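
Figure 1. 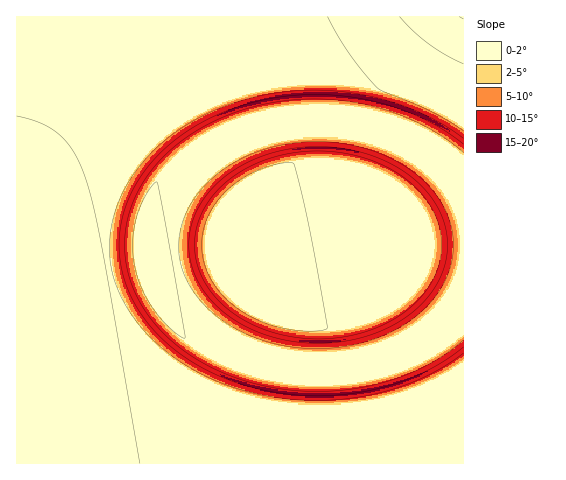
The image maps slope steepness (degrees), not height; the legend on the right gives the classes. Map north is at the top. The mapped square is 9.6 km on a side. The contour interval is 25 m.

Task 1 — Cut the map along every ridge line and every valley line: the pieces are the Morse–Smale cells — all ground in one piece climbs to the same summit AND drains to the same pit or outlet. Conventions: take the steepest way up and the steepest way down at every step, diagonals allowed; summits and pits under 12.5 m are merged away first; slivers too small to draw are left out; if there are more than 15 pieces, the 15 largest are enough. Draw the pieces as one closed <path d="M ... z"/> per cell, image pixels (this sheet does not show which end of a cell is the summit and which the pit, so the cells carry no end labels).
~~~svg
<path d="M463 16l-446 0-1 270 116-22 7 0 1 5 7 0 62-13 9 22 16 19 19 14 26 11 16 3 18 0 69-11 14 25 67-10z"/><path d="M209 256l-62 13-7 0-1-5-7 0-116 23 1 177 447-1-1-134-67 10-14-25-69 11-18 0-16-3-26-11-19-14-16-19z"/>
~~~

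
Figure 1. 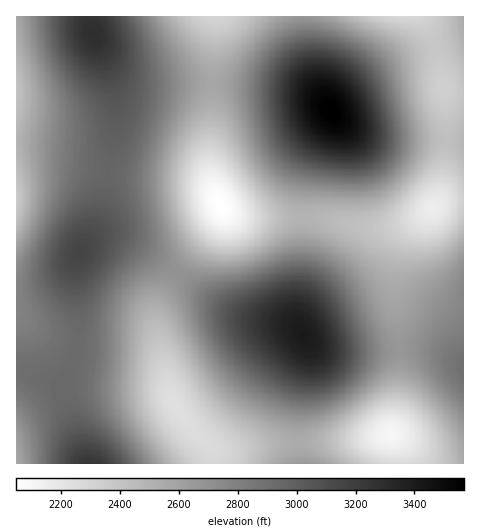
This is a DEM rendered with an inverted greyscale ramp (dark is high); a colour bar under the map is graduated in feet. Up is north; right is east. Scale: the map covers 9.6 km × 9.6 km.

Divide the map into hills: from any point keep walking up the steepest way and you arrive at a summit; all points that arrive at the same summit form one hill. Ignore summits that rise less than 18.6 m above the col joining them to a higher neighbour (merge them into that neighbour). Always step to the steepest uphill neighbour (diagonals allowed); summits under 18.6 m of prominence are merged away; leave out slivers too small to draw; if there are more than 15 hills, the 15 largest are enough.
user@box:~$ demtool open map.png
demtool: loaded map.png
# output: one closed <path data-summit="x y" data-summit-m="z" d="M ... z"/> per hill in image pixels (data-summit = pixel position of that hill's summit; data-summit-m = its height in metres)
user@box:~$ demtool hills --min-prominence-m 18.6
<path data-summit="304 335" data-summit-m="1039" d="M222 207l-1 7-10 17-43 55-8 15-4 13 1 22 12 54 13 27 26 28 14 6 63-8 68-2 38-7 5-21 4-41 0-35-5-37 0-34 4-17 5-13 20-20-29 10-32 1-44-9-77-1-13-4z"/><path data-summit="330 111" data-summit-m="1088" d="M421 16l-205 0-6 152 4 25 9 16 19 8 62 0 30 3 29 7 25 0 29-8 25-17 21-3 1-107-18-1-3-3-7-42-8-21z"/><path data-summit="94 34" data-summit-m="1003" d="M215 16l-198 0-1 155 27-7 30 1 46 10 70 4 19 7 6 7-4-25 0-25 6-101z"/><path data-summit="80 252" data-summit-m="961" d="M61 164l-27 1-18 7 0 144 31 21 16 6 22 3 56 2 13 5 7 7 1 5 1-5-7-31 1-21 15-29 46-58 3-7 0-7-4-10-9-11-13-6-76-5z"/><path data-summit="90 463" data-summit-m="990" d="M17 317l0 147 199-1-3-12-23-24-13-17-8-20-7-28-8-9-22-6-47-1-22-3-16-6z"/><path data-summit="463 369" data-summit-m="884" d="M463 199l-16 1-9 4-31 28-9 21-3 13 0 34 5 37 0 35-4 41-6 21 10 13 3 17 61-1z"/><path data-summit="304 463" data-summit-m="809" d="M390 434l-37 7-82 3-43 7-17-3 5 16 186 0-2-17-6-10z"/><path data-summit="463 17" data-summit-m="777" d="M463 16l-41 1 6 8 8 21 7 42 3 3 18 0z"/>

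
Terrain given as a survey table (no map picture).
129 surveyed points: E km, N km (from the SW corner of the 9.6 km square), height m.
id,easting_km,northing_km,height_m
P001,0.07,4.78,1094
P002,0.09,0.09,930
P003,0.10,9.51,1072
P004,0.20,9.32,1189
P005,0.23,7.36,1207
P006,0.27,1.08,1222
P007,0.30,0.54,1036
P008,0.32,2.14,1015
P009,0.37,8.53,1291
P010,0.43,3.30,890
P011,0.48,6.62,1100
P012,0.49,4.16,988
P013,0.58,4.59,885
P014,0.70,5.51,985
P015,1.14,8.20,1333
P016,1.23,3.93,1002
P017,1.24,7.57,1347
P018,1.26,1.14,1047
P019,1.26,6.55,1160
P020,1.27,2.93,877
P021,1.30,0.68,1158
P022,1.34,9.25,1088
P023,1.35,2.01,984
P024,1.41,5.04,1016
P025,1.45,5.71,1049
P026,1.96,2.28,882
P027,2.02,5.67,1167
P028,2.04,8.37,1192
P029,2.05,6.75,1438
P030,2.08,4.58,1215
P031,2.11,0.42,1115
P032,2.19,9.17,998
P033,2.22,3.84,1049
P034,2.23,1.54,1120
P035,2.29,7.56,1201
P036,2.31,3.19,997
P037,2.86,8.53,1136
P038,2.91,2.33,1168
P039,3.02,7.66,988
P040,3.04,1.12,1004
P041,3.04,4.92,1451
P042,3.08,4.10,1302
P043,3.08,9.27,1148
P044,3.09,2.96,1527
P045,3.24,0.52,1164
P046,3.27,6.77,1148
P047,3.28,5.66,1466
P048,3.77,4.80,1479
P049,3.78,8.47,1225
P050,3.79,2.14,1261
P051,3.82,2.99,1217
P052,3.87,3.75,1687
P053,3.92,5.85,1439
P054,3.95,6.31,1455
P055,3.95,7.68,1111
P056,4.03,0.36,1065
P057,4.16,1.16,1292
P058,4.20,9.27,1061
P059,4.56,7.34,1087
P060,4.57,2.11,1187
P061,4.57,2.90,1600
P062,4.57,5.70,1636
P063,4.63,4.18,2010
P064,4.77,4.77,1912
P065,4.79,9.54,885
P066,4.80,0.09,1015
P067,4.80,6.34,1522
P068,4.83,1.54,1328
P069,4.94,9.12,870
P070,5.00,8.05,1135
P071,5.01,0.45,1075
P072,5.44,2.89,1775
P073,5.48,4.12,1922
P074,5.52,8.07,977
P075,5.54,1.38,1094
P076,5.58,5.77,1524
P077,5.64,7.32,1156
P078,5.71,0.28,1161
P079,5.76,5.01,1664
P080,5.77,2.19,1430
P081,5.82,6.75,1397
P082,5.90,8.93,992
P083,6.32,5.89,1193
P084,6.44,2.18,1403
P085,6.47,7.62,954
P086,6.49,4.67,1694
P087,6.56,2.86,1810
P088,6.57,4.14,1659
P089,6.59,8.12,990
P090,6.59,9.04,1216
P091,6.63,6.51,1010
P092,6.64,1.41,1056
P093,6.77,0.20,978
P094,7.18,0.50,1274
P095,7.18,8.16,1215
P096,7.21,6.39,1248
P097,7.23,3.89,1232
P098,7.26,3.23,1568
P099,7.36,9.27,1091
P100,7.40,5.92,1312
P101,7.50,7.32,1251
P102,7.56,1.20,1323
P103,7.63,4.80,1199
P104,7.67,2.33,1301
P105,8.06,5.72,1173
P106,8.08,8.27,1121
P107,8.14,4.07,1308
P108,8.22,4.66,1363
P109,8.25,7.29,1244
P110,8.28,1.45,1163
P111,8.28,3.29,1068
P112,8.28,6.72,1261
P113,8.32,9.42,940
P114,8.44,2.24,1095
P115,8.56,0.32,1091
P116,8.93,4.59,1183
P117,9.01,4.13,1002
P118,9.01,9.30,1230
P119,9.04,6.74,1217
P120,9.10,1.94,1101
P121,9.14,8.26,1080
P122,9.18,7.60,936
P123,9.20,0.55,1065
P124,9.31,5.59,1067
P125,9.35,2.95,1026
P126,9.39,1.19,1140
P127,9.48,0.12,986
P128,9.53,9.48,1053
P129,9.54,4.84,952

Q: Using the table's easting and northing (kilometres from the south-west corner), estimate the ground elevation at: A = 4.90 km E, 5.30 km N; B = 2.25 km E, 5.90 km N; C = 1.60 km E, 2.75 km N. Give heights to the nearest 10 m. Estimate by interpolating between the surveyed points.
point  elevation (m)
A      1830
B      1380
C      1000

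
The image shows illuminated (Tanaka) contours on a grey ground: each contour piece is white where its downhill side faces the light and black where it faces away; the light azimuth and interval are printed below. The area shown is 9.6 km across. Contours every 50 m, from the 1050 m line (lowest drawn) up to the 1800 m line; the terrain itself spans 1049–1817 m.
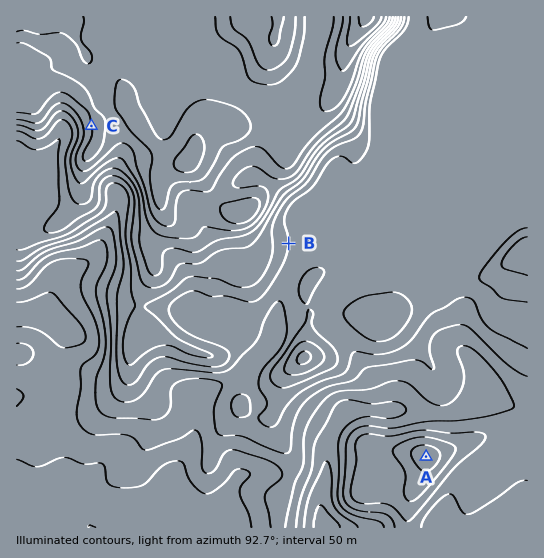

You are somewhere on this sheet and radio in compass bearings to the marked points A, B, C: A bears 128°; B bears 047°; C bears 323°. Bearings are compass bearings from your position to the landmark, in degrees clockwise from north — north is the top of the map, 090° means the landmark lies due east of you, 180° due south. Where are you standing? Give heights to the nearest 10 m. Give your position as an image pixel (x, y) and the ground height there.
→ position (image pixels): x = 225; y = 302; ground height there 1330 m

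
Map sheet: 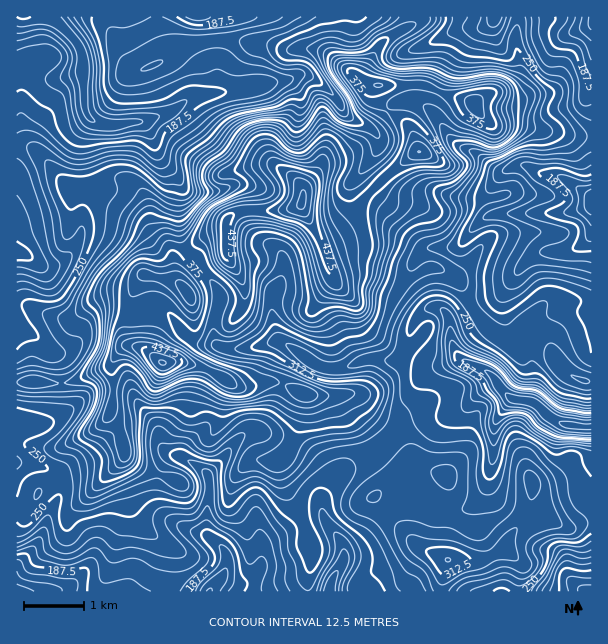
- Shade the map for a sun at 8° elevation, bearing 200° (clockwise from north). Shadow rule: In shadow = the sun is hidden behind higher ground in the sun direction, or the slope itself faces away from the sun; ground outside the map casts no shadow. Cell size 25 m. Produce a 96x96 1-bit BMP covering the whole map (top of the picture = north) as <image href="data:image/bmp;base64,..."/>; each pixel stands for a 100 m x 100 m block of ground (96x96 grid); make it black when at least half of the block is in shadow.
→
<image width="96" height="96" href="data:image/bmp;base64,Qk2+BAAAAAAAAD4AAAAoAAAAYAAAAGAAAAABAAEAAAAAAIAEAAATCwAAEwsAAAIAAAAAAAAA////AAAAAAAAAAAAAAAAAAAAAAAAAAAAAAAAAAAAAAAAAAAAAAAAAAAAAAAAAAAAAAAAAAAAAAAAAAAAAAAAAAAAAAAAAAAAAAAAAAAAAAAAAAAAAAAAAAAAAAAAAAAAAAAAAAAAAAAAAAAAAAAAAAAAAAAAAAAAAAAAAAAAAAAAAAAAAAAAAAAAAAAAAAAAAAAAAAAAAAAAAAAAAAAAAAAAAAAAAAAAAAAAAAAAAAAAAAAAAAAAAAAAAAAAAAAAAAAAAAAAAAAAAAAAAAAAAAAAAAAAAAAAAAAAAAAAAAAAAAAAAAAAAAAAAAAAAAAOAAAAAAAAAAAAAAA8AAAAAAAAAAAAAAA4AAAAAAAAAAAAAAAAAAAAAAAAAAAAAAAAAAAAAAAAAAAAAAAAAAAAAAAAA/8AAAAAAAAAAAAAB/8AAAAAAAAAAAAAD/8AAAAAAAAAAAAAD/8AAAAAAAAAAAAAP/8AAAAAAAAAAAAAf+AAAAAAAAAAAAAAf8AAAAAAAAAAAAAD/wAAAAAAAAAAAAAH3gAAAAAAAAAgAAADgAAAAAAAAAH/gAADgAAAAAAAAAP/4AA/AAA+AAAAOB//8AD+AAA+AAAA/j//4AD8AAAIAAAH///wAAD4AAAAAAD////AAAAAAAAAAAH///4AAAAAAAAAAAf/+AAAAAAAAAAAAB/8AAAAAAAAAAAAAA/4AAAAAAAAAAAAAABwAAAAAAAAAAAAAAAAAAAAAAAAAAAAAAAAAAAAAAAAAAAAAAAAAAAAAAAAAAAAAAAAAAAAAAAAAAAAAAAAAAAAAAAAAAAAAAACAAAAAAAAAAAAAAAGAAAAAAAAAAAAAAAOAAAAAAAAAAAAAAAOAAAAAAAAAAAAAAYMAAAAAAAAAAAAAA4AAAAAAAAAAAAAAA4AAAAAAAAAAAAAAAAAAAAAAAAAAAAAAAAAAAAAAAAAAAAAAAAgAAAAAAAAAAAAAABgAAAAAAAAAAAAAABwAAAAAAAAgAAAAADwAAAAAAAAAAAAAADwIAAAAAAAAAAAAAHz/wAAAAAAAAAAAAHx/8AAAAAAAAAAAAHw/4AAAAAAAAAAAAPAHgAAAAAAAAAAAAOAAAAAAAAAAAAAAAeAAAHAAAAAAAAAAA8AAAPAAAAAAAAAwD8AYA/AAABAAAAAwf8AYB/AAAHwAAAAAf4AAB/AAAfwAAAAA/4AAB/AAA/gAAAAB/wAAD/AAA+AAAAAD/wAAP/PwA8AAAAAH/gAB//PwAYAAAAAAAAAD//fgAAAAAAAAAAAH//fAAAAAAAAAAAAH//fAAAAAAAAAAAAH/+eAAAAAAAAAAAAD/+8AAAAAAAAAAAAA/+4AAB4AAAAAAAAAf8QAAP/84AAAAAAAH8AD///84AAAAAAAB4AH////4AAAAAAAAAA/////4AAAAAAAAAD/////4AAAAAAAAAH////+wAAgAAAAAAH4///+AABgAAAAAAH4P//8AADgAAAAAAH4Af/4AAPAAACAAAD/AAPwAAOAAAP4AAA8AADwAAAAAAfAAAAYAABgAA="/>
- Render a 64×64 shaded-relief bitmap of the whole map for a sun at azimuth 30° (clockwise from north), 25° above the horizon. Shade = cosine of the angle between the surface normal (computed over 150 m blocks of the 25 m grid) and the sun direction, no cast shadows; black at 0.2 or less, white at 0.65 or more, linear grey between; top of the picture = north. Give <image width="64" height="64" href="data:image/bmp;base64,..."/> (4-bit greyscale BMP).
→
<image width="64" height="64" href="data:image/bmp;base64,Qk12CAAAAAAAAHYAAAAoAAAAQAAAAEAAAAABAAQAAAAAAAAIAAATCwAAEwsAABAAAAAAAAAAAAAAABEREQAiIiIAMzMzAERERABVVVUAZmZmAHd3dwCIiIgAmZmZAKqqqgC7u7sAzMzMAN3d3QDu7u4A////AFRVVWZ3d3d3d3dmd3d3ZmZ4dnd2ZmZlVmVVVVVVaJhlVVVVZmd3d2Znd2Z3Znd2Znd2d3ZmZmVVZVVVRFZoh1VVVERWZmZ2ZmZmZnZmd2ZmZ3d3d2ZmVFZmVVVFZ3h1REVURFVmZmZmZneIhlZ3ZlZnd3ZnZlVFZ4iIdleJmGRENVVFVmVmZVZniaqGRnZlVniYZWZlVWeJqqmHeJmXUzVFVVZmZWZlZ3mqqWRGdmZmiahUVVVWiZqqqYiIh2UyRmVWVndmZmZ4mqmGQ1Z2VWeJl0RVVniZmZmYiIh2ZUVnZmZmdmZmZ4iYdmUzV3ZVZ4mFRFVniJmImYiIiHd2eYh3ZmdlVmZ3iHZVZURndVVniGRFVmeIiIiIiIiId3iamHd2d2VVZmd2VEV2RWdlRWiHZWZnd4iIh3iIiHd3iamId3d3ZVVVZmZURodVZlRFeIdmd3d4d3d3d4mIdneJmIh3iHdmVUVWZVVpl1VlQ0Vnd3d4iIh3d3d4iZh2Z4mYiIiIdmZmVEVmeKunVWVDRWd3d3iIiHd3d4iZmGZ4mpiJiIdmZmZURoiay4VWZVRWZ3d3d4iId3eIiZmXZom6mIl3ZlVVVVVomqqnQ1Z3Z3d3d3d3d4iIiJmZmZdnmrqYmWZmVURERoqph1MjVniIiId2ZmZ3eIiZmZmZl2iau6q7d3d2VERXq6hlREVmeIiId2ZVVWd3iJmZmZqoeazd7v6IiIdlRGiql2VEZmZnd3ZmVVVVZneImZmZmqiKzv//7nd3eHdlaJqGVEVmZmZmVVVVVVZmd4iYiImaqavf7ah3Zmd3d3Z4qXREVmVVVERERFVmZmZ4iIiIiZmave62IQBVVWZmZnmoQjVmVDMiIzREVWZmZ3iZiIiImqvNylAAAENERVVVeZUhNFVDIRI0RFVoiHd4iZmIiIibzKdTAAERREVVVDNodBIjRDISV3Zmeby7qqqqmYiIiazaQAAAIzR4iZhkIldjESIiIkiqmImt7tzMu7qYiJms3bUAASNFaKq7qYZEZkEBNDRXrMurvN7cqaq7upiIms3aUAFERGiqmqqYh2ZlIBWImr3tzMzMzJdmeImYiIiKymIABGZWiqqJmHd3dlQzas3d3cuqu7uoVFVmZmeId4qUEAFGd2iZmYiHZmdlRXi83duphmeJmGQ0VmVVZ4h3iXISNXiHeJmIh3ZmZlRYq7u7l3dUVWd1MiRWZVZ4iIeJU0RXiHeImIh2ZmZmVFiaqphmd2VWZ2QyNFZUV4iIiJlUVomYd4iYiGZnd3VEV4iIh1V4d2Z4ZERFZTNXiIeJqERYmpiIiIiId4mYdURWd3h1RYh3d4l2ZmZTI3mYd3iGNHmqmYiIiIiJqph2VVZndlRHqYZnmXd2ZTI3qph3ZlM1iZmZmIiIiJq6mHdmZmZlVXq5dUeZd2ZUNHmpiIdlREaJmZmYmZmaq7mHd3d3ZmZnrLhCSJh3ZUNHmpiIiHZVaImZmYmaqqqqqHd3eIh3iZm7lSFpl3dlQ2mpmYiIh3eJmIiIiaq6qql2ZneImZq7malzFJqYh2Q0eqmYiIiImamIiIiJqqqph2VWd3iZmrmJl1M3qpmHUzSKmYiIiImaqYiIh4iImZlmZVZneIiJmImWVFiqmHVCJpqYiZmId3iJmIiId3d4iWZmZnd3d3iIm5dUWJh2QyE3qpiJqYdlVniZmYiHd3iad2Zmd2d3d4m7qGVohkMRAUm6mYmYdmVWd4mqqpmZqqp3ZmZ2Z3d4mryod3l1QyIjaqmYiYd2ZmeIiJmZmZqqqndlVnZnd4iby6mJq6iHZlaKqZiId3d3iZmHd3d3d4iadmVWd3d4iKvLqYmru7qXd5qqmId3iImamYh2Znd3iZl2VWd3d3d4rLqWVXiZmHZnmqqZh3eIiIdniIiIiZmqhmZVaIiId4m8uXMjRmZVRGm7mYiId2ZmQ0Z4mZqqqpdUZlaKqpiIm8yoU0V2VVRGnMuYiImHZUMjV3iImqmHVERVaKu7qqq8y4ZVeJl2ZnrdypmYiZh1M0eqqWVndUQ0VmZ5u7qqu8y6dmiaqXd4re2pqqmJmHVXnNymITMzM0Vnd5q7qqvMu7l3iZmYd4nO65mrqpmHZovdt0EBIzNEVneJq6qqu8u7qHiZmYiIq97bmazLuXVXrMpjEBNVVWZ4iJmqmau6mZqYiZmYiZrN7cqZvdyXRFirt0MiR4iIiZmZmZmJqoZVZmeIiImavN7tuonOx0M1eaqFRDWKupmaqqqZmImpVERERWeIiavN3ty6id2CE1eZmGVVV5qpmJmaqZmImqhURVVVZneImqu7urmK2SAlZ4h2ZWeJmJmYiImZiImaqFRVVWZmZnd4iJmZqYujAEZnd2Z4qrqqq6qpmZqIiJqnVFVmZmZmZmZnd3eIiDADaJqpmbzd3d3tvMuqqoiIiZdUVndmZmZmZmZlVFZTADer3u3d7t3d7+y8y6qqd3d4l1RniHd3d3d2ZVQzMyElnMze3d3cu8zdyry6qqqIiIqXRGeIiIh3d2ZlVURERGrdy6qqu7uqq7uYu6qqqpmZq5U0aIiIiId3ZmZmZ3d3nNy5mHeJqqqqqXiqqqqqqqrLczV4iIiImZiIiIiJmZmrupmYZWaJmaqpeKqZmqqqq6dDRoiIiImruqqqqZmZmaqZmamHZniJmZh4mZiImqq6hTRniIiImry7qqqpmZmZmZmZqZh2eIiImHiZh3iJ"/>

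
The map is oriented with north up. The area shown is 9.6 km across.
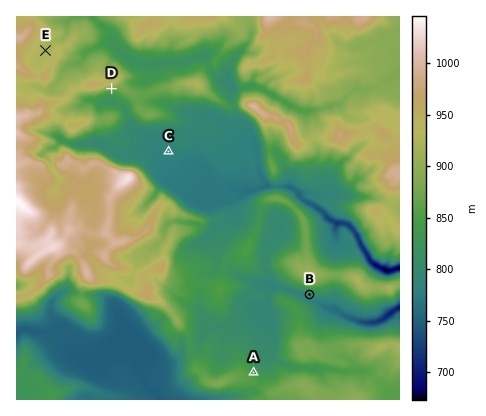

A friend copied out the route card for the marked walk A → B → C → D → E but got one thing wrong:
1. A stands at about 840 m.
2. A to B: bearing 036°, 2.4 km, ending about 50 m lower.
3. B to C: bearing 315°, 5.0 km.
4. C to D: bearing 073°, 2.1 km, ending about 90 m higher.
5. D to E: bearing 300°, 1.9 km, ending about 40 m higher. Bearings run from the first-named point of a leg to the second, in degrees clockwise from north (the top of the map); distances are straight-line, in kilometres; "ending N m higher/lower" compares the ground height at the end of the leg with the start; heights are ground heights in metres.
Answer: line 4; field bearing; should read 318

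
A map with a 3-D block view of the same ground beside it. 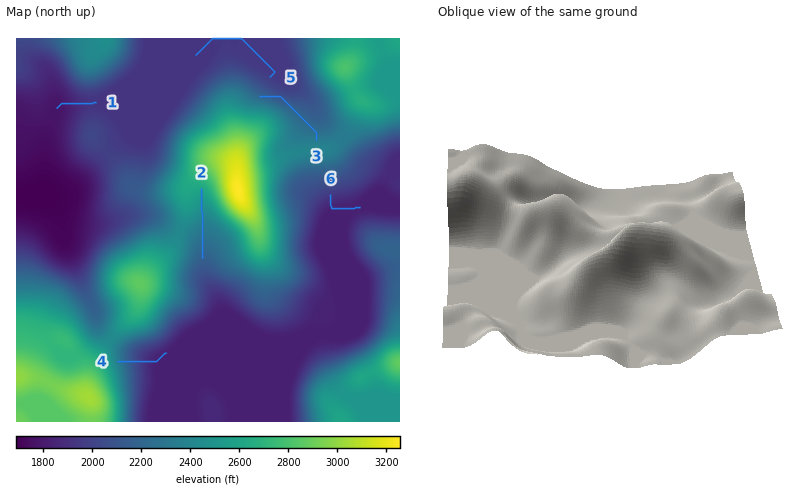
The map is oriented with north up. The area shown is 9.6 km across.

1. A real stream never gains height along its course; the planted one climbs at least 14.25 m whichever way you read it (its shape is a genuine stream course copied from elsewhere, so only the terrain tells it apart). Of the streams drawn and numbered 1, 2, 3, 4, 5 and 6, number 3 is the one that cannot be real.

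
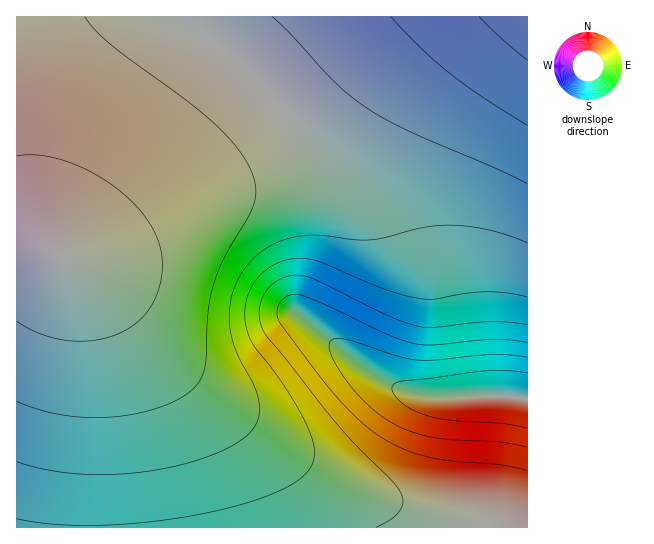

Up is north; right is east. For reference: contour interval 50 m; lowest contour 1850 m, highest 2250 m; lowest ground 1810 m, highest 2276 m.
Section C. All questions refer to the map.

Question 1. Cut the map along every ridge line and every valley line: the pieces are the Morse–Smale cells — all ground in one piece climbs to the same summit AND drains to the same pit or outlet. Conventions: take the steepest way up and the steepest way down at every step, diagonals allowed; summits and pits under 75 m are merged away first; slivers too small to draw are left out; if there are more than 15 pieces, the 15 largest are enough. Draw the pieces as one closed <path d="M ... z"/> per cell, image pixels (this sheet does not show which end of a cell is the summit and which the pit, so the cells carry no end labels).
<path d="M189 16l-173 1 0 510 494 1 18-75 0-52-21-5-77 1-20-4-27-12-16-10-24-19-15-15-3-7 2-11 21-42 9-27 2-19-7-26-24-40-55-67-39-39-36-24-6-6z"/><path d="M527 16l-338 1 0 6 9 12 29 18 36 33 52 61 30 44 12 31 0 28-9 27-19 36-4 17 3 7 15 15 24 19 16 10 27 12 20 4 77-1 21 3z"/><path d="M527 453l-4 26-12 43 0 6 17-1z"/>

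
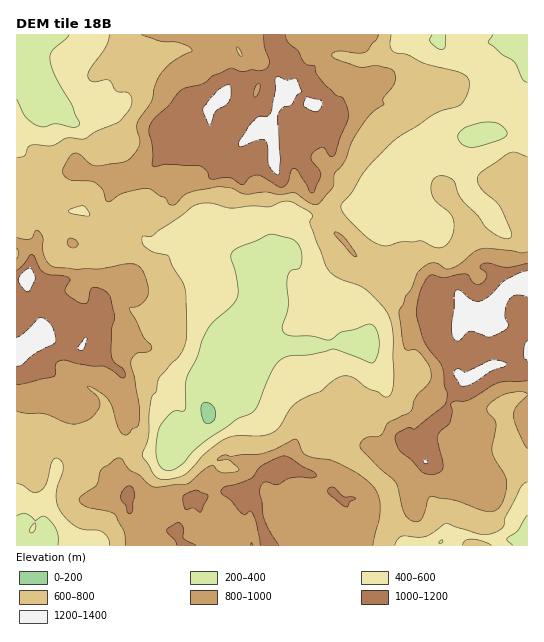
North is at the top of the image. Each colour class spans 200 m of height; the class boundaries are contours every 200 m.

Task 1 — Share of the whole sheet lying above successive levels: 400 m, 91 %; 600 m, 69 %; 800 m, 40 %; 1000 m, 17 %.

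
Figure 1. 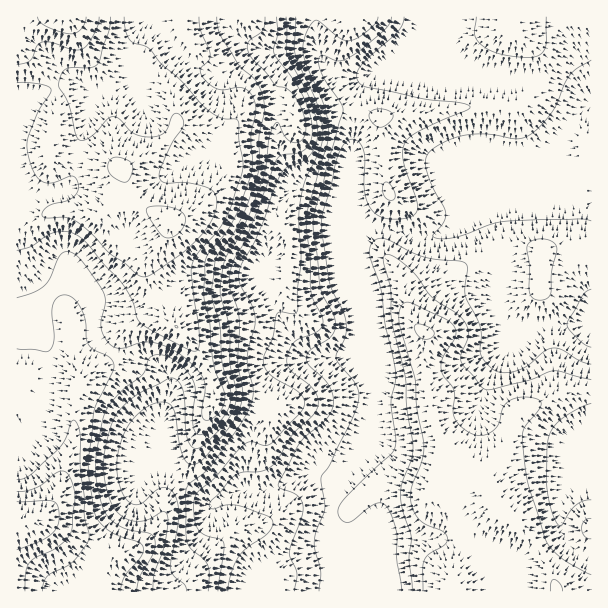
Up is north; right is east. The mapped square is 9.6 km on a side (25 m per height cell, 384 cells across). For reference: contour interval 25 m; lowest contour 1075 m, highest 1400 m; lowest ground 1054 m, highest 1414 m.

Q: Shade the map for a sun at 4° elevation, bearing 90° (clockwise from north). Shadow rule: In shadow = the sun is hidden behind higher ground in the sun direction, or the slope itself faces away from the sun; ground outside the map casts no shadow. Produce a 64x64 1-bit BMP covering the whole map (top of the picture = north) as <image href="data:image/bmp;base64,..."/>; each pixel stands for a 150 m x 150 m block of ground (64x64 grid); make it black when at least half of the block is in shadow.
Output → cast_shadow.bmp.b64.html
<image width="64" height="64" href="data:image/bmp;base64,Qk0+AgAAAAAAAD4AAAAoAAAAQAAAAEAAAAABAAEAAAAAAAACAAATCwAAEwsAAAIAAAAAAAAA////AAAAAAAAAAAAAPwAAAAAAAAA/AAAAAAAAAD4AAAAAAAAAPgAAAAAAAAAeAAAAAAAAAB4AAAAAAAAAHgABgAAAAAA+AAOAAAAAAD4AAYAAAAAAfgAAAAAAAAB+AAAAAAAAAH4AAAAAAAAAfgAACAAAAAA/AAAAAAgAAD8AAAAAGAAAPwAAAAB8AAA/AAAAAPwAAH8AAAAA/AAAfwAAAAH+AAB+AAAAAP4AAH4AAAAA/wAAfgAAAAB/AAB+AAAAAD4AAH4AAAAAPgAA/gAAAAA8AAD8AAAAAHgAAfwAAAAAcAAB/AAAAABgAAH8AAAAAAAAAfwAAAAAAAAB+AAAAAAAAAH4AAAAAAAAAPgAAAAGAAAA8AAAAB4AAADwAAAAPAAAAPAAAAB4AAAA4AAAAPAAAADgAAAB8AAAAMAAAAHgAAAAAAAAAMAAAAAAAAAAAAAAAAAAAAAAAAAAQAAAAAAAAADAAAAAAAAAAcAAAAAAAAABwAAAAAAAAAHAAAAAAAAAAMAAAAAAAAAAwAAAAAAAAACAAAAAAAAAAAAAAAAAAAGAAAAAAAAAAAAAAAAAAAAAAAAAAAAAAAAAAAAAAAAAAAAAAAAAAAAAAAAAAAAAAAAAAAAAAAAAAAAAAAAAAAAAAAAAAAAAAAAAAAAAAAAAAAAAAAAAAAAAAAAAAAAAAAAAAAAAA=="/>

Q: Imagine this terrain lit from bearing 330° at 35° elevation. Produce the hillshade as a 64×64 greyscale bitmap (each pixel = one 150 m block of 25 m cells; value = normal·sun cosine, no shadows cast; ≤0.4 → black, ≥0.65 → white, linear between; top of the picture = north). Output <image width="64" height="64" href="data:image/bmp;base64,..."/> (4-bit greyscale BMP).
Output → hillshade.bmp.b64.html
<image width="64" height="64" href="data:image/bmp;base64,Qk12CAAAAAAAAHYAAAAoAAAAQAAAAEAAAAABAAQAAAAAAAAIAAATCwAAEwsAABAAAAAAAAAAAAAAABEREQAiIiIAMzMzAERERABVVVUAZmZmAHd3dwCIiIgAmZmZAKqqqgC7u7sAzMzMAN3d3QDu7u4A////AIiJmaqqmHd4mrqGVoqqqpmJqqqqqr3cy7uqqqq8y7u7iIiZmqqXZmeaupdmiqqqmZmqqqqrvNzLu7qqqrzLu7uHd4iZqpdURYq7qGZ5qqqqmqqqqqu83My7uqqqvMzMzHZmeImqqGU0WLy6hmiZqqqqqqqqq83d3Mu6qqq7zMzLZVVneKu7qGRGm8uXZ4iZmZqqqqqrzd3cy6qqqqu8zLpmVVZ4m87tp1WKzLmHiIiImqqqqqvN3Mu7qqqZmqu7qYd2Znir3v/qdWm8y5mIiHeJqqqqq7y6qqqqmZmZmry7qph3eKve//2WWLzcuqqZh3mqqqqru6mZqqqZmZmavd3Muod3mr3v/rdWnN3MzLqYiKuqqqu7qZmqqqqqqZq97v7cqGZ5q83uyWZ6zdzMzLmZq7qqq8y6maqqqruqmr3u//7JdniavN7adVebzMzMy6qru6qr3cqqqqu7u6mZrN3//tqHZ5qrzduFRWiamavLuqq8u6ve26qqu7u6qZmrvP//25dniau8y4VEVnh3eKu6qrzLvO/8uqq7u6qpmaq77v/sllaJqru7lkRFaHZmeaqqq8zM3/26q7u7qpmZqqrN7+yWVXmaqqunQ0Voh2VnmaqqvMze/sqru7uqmZmqqrze7aZFeJqqu7hDNWiYZVeJmZqrzM3ty6u7u7qZmaqqq83dp0Romqq8yUEjV5hlRXiZmqu7zdy7u7zLupmJqqqqvMy4VFeZqrzbYQFHmXU0V4iJqrvMzLu7zMy6mIiaqqq7zLllVomavN2SACaZhkNFeImqu8zLurvMzLqYd4mqqrvMuXVVaImr7sYABZqYZEVniJq7zMuqqrzMupmHeImaq8y5dURWeJvf6kAEiqqHZniImrvNy6mZq93Luph3iKqrzLl2VEVnis79hCWKu7qYiZmavN3cqpmr3u3cupmIqqvMuYdlVVZ5vd2nVpvMzLqqqqq83dy6qqvf//7cu7qqq7y6mHdmZnmru6h4m8zdy7u7qrzdy6u7u87//+3M3burzMuqmId3iImal3iau7zLu7u6vNy6mqu7ze//7d3eu7u8zLupmId3d4h2Z4mZmaqquqq8zLmImqu83v/t3d67u7zLu6mHdmVniHZmeIh3eIiaqrzMuYdniau83u7czbu7u7u7qYdlVWeHdmZ3iHZVVoqqvMuphmZ4mqq97dzMqqu7qquph3ZniHd2ZniIdlVVeaq8y7qYd3iaqqvMy7uqq7uqq7upmZqph3d3iIiId2eJq8zczMupmZqqqqqqqqqru6qrzLqru7mIiIiJmZmZmJqrze3d3cuqqqqZmIiaqqu7uqvMu7u7qYiJmZqZmaqqqqvO7t3d3KqqqpmIiImqqru6q7u6qrupd4mqqqmZmaqqq83tzMy7qqqrqpmYiJqqu7qqqqmZqql1aJq7qpiImqqrzcy7uqqpmqu6qpmImZqqqqqqmZmaqXVWeau6l3eKqqu8y7u6qqmaq7uqmYiZmaqqqZmZmIiYdURXq7uXZoqqu7y7u7u6qpqru6qZmZiJqqqpiaqYd3dlQzWKu5dmiqq7zMzNzMuqqqu7qpqZiIiaqpmZqql2VUMyI2mql2aKqrzd3d3d3cuqq7uqqqqHd3iJmZqruodkMRETWJmXZ5qqve7d3d3u3cu7zLu7u5hmZniJqqqqmHZCEAJYmYdnmqq83Lqqu83d3Mzd3MzMqYZWeJmZmqqpmGUxAUeqhlaaqqupiIiaq83d3d7t3d2rqYiaqpmaq7qph1MAJquWRYqqqodmeJmqu8zM3d3d3bu7u7zLqqq8zLuodSAUm6ZEeqq6l3eJqqqqq7u7u8zLq7u8zcy6qrzdzLqXQQN6p0NZq7upmZqqqqqqqqqqu7uqqqvMy7qqvN3cy6hSAVioU0irzLqpmqqrqqqqqqqrqrqpmbu7qqmqzMzMuWMRNohjSKvMy6qqqqq7qqqqqququqmJq8uqqYmrzMzKhSI1Z1NHq83LqZqqqqu7u6qqq6q7qpmrzLu6mJq7u7uXQ0RUMiabzMqZmqqqqru7qqqrqru6qqvMzMupmZqqu6hlVUIQFIq8upiJmqqqqqqqqru6u8uqrN3MzMupmZqrqGZ3YxATaaupiHiJqqqqqpmqq7u8y6qr3czM3LqZmqqXVomFMiRomqmHd3iJmZmZmZmru7zLqqvNy7zMypmqu6dViqhURniamYd3Z3eIiIiIiau8u8y6q83Lu8zLqqu8uFWLuWVoiaqqmYiHd3iIiIiImryrzLqqvMy7zMy7vM3Kdoq6domqvMy7u6qpmZqqmIiJq6q8uqq8y7u8zLu8zduYm7qImqvN3d3MzMu7u7u6mImZqqu6qqu7u7vMu7zN3Kmruomqu83d3czMzMy7u7qpiJmZmaqZmaqqu8y7u7zcuqu6maqqvMzLu7u7u7u7uqmZiHeJmZiJmqq7zLuqq8zLu7mZqpiau7u6qqqqqqqqmZmZd4mYh4iaqru7upmqu8u7qZmZdniqqqqqqqqpmZmZmZmIiIh3eJmru7uqmaqqqqmIiZh1RoqqqqqqqpmIiZmZmZiHd2Zniau7qqqqqqmYh2Z4mHUzV5qqqqqqmZmZmZmZmXd3ZmZ5q8uqqqqqmHd2VniZh0M1eaqqqrqqmZqpmZmph3d2Zniru7qpmaqYd3ZmeZqZdURoqqu7u7uqqqqZmaqYiIdmeJq7uqmZqph3d3eJqqmGVGiqq7u8u6qqqqmZ"/>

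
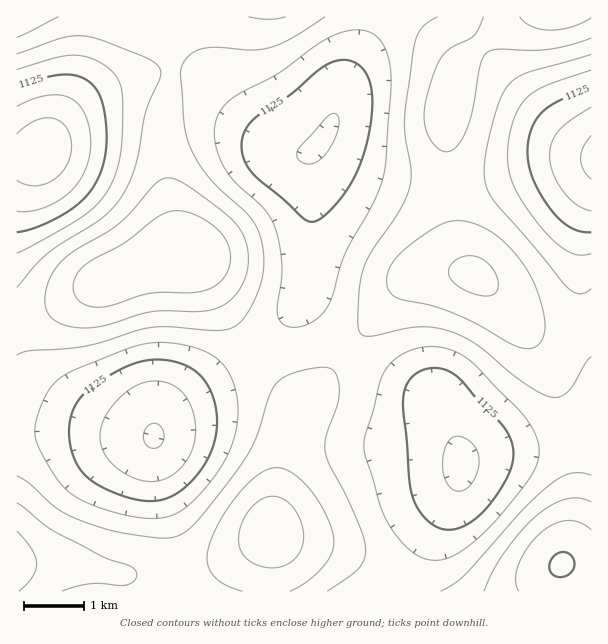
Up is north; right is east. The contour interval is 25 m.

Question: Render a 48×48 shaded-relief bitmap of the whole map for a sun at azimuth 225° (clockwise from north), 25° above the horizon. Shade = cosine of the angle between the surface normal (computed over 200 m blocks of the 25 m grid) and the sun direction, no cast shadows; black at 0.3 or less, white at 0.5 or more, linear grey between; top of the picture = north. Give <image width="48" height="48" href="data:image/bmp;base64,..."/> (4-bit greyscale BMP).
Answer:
<image width="48" height="48" href="data:image/bmp;base64,Qk32BAAAAAAAAHYAAAAoAAAAMAAAADAAAAABAAQAAAAAAIAEAAATCwAAEwsAABAAAAAAAAAAAAAAABEREQAiIiIAMzMzAERERABVVVUAZmZmAHd3dwCIiIgAmZmZAKqqqgC7u7sAzMzMAN3d3QDu7u4A////AJmaqqqpmZmrzMzMuqqqqqmYiImqu8y6qYiZmZmZiJmrzMzLupmZmZmIeImru8u6mXeIiIiId4mrvMzLqZiZiIh3d4mau7uph2Z3d3d2ZniavMy6mIiHd3d3d4iaqqqYd1VmZVVVVniau7u5h3d2ZmZmZ3iZqqmHZlVVVVVVVWiaq7updmZmZmZmZ3iZmpmHZkREREREVWiaqqqYZlVWZmZmZ3iZqZiHZkREREREVWiZqqmHZVVWZmZmZ3iaqpmHZlVEVVVVVniZqqmHZVVmZnd3d4mqqqmHZlVVVVVVZniaqqmHZmZmZ3d3d4mqu6qYd2ZlVVZmZ4mqu6mYdmZmd3d3eJqru7uph3dmZmZmeJq7u7qYh3d3d3d3eJq7zMupiId2Znd3iau8zLupmIiIiId3iJq8zdy6mIh3d3iImrzMzMuqmYiIiId3iavM3dy6mYiHeIiJmrzN3cy6mYiIiHd3iavN3ty6mYiIiJmZq8zd3cy6mYiIh3d3irzd7ty6mZiJmZmaq83d3cu6mYiIh3d4m83e7ty6mZmZqqqqvM3d3cupmYiIiHiJq93u7typmZmqu7u7zN3u3cupmIiIiImavN7/7cupmaq7vMu8zd7u3LqYiIiZmZqrze//7cqZmau8zMzM3e7t3KmIiImZqqq83u/+3LmYmbvM3dzM3e7ty6mHeImaqru83u/u26mIibvM3dzM3e7ty5h3eImqu7vM3u7tuph3iavM3czMzd3cyph3eJmru8zM3e3bqYd3iKvMzMu7zN3cuph3eJq7zMzMzdy6mHZmeKq7u7qqvMzLqYdneJq7zMu7vMuph2VWeKqqqpmaq7u6mHZmeJq7u7uqq6qYdlVWd5mZmYiJqqqph2VVZ5qru6qZmZiHZURFZ4iIiHiJmZmIdURFZ4mqqqmZmYd2VERFZnd3d3iJmZh2VDM0Z4mqqqmZmIdlREREVWZnd3iJmYdlQzM0Z4mqqqqZmIdlREREVWZ3eImZmYdkMyM0V4maqqqqmYdlVEREVWZ4iZqqmYZUMiM0V4maqqqqqYdmVUREVXd4mqu7qYZUMzNFZ4maqru7qph2VURFVneJq7zLqYZUMzRWd4maq7u7uph2ZVVVZoiau8zMuoZURFVniJmqu7zMuph2ZVVmd4iavN3cuodlVWZ4iZmqu8zdy5h2ZlZneJmrzd3duodmZniJmZmqvM3dy5h2Zmd4iKq83e7duod2d4iZmZmqvN3dy5h3ZniJmavN3u7cuod3iJmqqZmqvN3cuph3d4iaqrvN3u3cupiIiZqqqZmrzN3cuph3eImqu7zN3d3cupiImaqqqZmrzd3cuph3iZq7u8zN3d3cupmZmqqqqZqrzd3MupiImau8zMzM3e3cupmZmqqqqqq7zd3MupiJmrzMzMzM3e7cuqmZqru6qqq8zNzLupiZq8zMzMzMzd3cuqmqq7u7qqq7zMzLqZmavM3czLu7zd3Lqqqru8zLuqq7zMu6mZmqvN3czLu7zMy7qpqrvMzMu6q7u7upmJmrzN3cyw=="/>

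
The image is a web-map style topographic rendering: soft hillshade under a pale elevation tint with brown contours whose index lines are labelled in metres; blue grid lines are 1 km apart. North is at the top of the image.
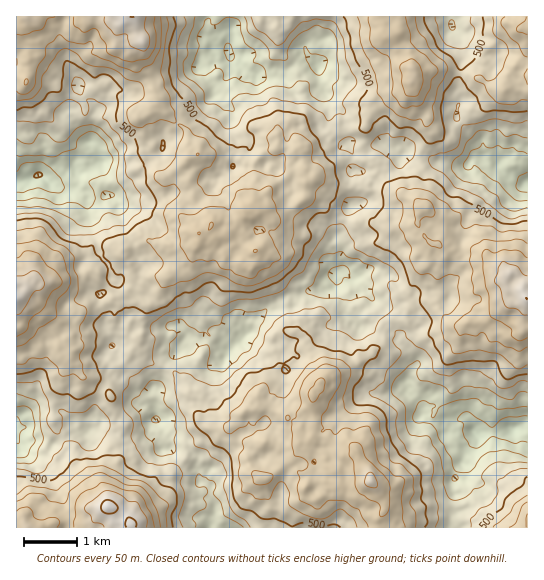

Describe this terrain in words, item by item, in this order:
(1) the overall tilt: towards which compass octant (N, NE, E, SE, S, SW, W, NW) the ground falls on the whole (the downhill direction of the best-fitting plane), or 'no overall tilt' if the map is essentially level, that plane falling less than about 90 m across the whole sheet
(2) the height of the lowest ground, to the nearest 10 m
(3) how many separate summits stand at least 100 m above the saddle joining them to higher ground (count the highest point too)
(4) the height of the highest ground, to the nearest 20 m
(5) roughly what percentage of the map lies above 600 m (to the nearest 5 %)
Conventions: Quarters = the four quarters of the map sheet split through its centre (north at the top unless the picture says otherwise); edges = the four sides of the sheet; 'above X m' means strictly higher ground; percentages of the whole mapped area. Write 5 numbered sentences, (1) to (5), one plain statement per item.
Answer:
(1) No overall tilt - high and low ground are spread across the sheet.
(2) About 240 m is the lowest elevation on the sheet.
(3) 9 summits rise at least 100 m above their surroundings.
(4) The highest point reaches roughly 760 m.
(5) Roughly 15 % of the ground is higher than 600 m.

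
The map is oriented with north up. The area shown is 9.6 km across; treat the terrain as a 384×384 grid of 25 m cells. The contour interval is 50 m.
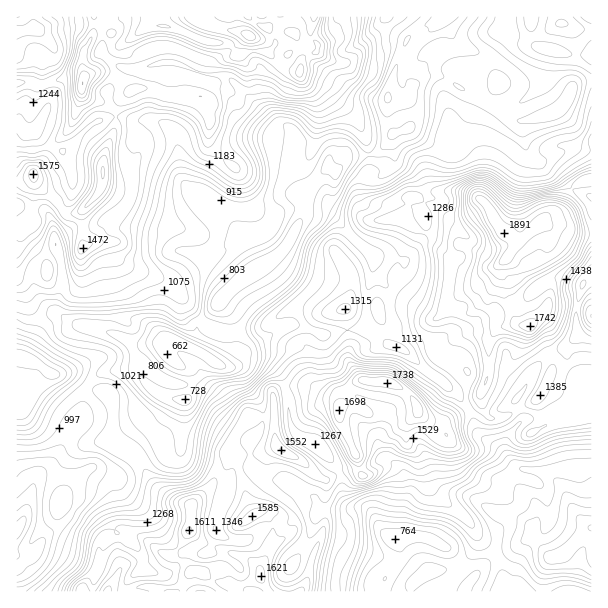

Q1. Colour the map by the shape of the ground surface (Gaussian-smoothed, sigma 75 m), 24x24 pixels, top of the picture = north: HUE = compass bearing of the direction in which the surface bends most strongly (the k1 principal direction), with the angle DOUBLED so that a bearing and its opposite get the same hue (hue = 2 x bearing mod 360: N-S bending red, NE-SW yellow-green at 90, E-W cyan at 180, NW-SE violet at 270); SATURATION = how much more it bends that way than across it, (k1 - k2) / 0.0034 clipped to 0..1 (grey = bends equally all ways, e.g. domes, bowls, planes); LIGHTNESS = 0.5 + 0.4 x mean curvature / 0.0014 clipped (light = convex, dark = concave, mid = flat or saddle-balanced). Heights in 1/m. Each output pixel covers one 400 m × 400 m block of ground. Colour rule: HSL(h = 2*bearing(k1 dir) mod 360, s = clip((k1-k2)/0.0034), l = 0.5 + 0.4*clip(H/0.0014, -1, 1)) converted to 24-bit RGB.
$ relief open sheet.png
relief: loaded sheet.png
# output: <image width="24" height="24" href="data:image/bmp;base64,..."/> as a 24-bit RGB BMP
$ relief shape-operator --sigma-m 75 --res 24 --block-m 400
<image width="24" height="24" href="data:image/bmp;base64,Qk32BgAAAAAAADYAAAAoAAAAGAAAABgAAAABABgAAAAAAMAGAAATCwAAEwsAAAAAAAAAAAAAQV9tTWie4teF0xYpxPEMEcBgnSoOwI3wfdzhwijeXf1lZB0m6oZ4pltMK1BWMWhkuoyWn4KjVXCOPn5cqcCKQsOQXKKxsLdUf5o+VnNFWzk7sdtp5JCRfxnSc+bgUZoaqDrQOozO9H2DEkA/88mbT0WdVIm0MX2+ZKyDr0aZwB5gPMRETbBFrkczHzEQuJA52lAnMJZOO4Oh39mxeUjQWKbGtieN3fmzKgRO8a8OZMEvjInb9kziTVu/rVubLhEWYlkbSTQcVsNMkeXRq2OBdjV9p7uSNYZaHVJs08atGXNogbdKilBEcSpNZaPY+d/SDjVbvd6Ln6LpvUqSoEkli3AhRgwMj16Adm2sk8vScfenXR80qoVZUkmLs79shD50OVp0kLhaQDeDg6JWUzw2ad2QRMqR5SVh0y2bechQdFQyXyQmf+FtygD+997UI9DSSqR2sKxJnJMwOotrWYxuaJ69nUOQf5+iemxQPoZOulJcW3orZc2ZXM5SMzghQiZJ47CdRki21zycw//8PAzjfglbwP+XZw5XostMmT9ZpuicQozMax46gpEfSW07dXZGeL51Q6isSpCokorLdbZ8j1l8VmqmKkWWzb+azDU3lfxqSQgZKgkYqPePqCRGWjKw1lRWl+nSgufCdg1AEW60+NP1h1/CXomj2razRWtpRGRkjpVWd7lkbsjIMU6XJzBof7av79Pm/69/JgZWfV/V5vfUfkLINlmJ1fbVcLzo2QDLnOtuHTff3bkSSberenPRsVlb03qXJp2UdN/AgMerXRIzOjrrDqW9bMyWVTaa+dbOaBHRaNPW6mzczIb9z+z8jfHSOwsfSwlv+d7SPGR+F7PRxHWEZH9vkdXgrtbkxXzmrErOiTSpZde8bx1dpb0dLSAGHDoNfpQoj7pibJhSO78uT8Urw5VKOQEX2TZIMlKQ9/dqoTKQGGU/utVUlmu+rHxjfGlDZ2E+mWszoSsbbmkqRh0Rt5YSmtrgUTCgQcxOhrpYcVMkeqwWlD0nXSkTmjR2ka02ekSK57V7mSB/zN1xGaMrTwoLkIImdCwhZz0df3ozhqhAhylfgczOTvGXIz+NO2G04K/poTHSuHba5LC0LGSlS1SzV4G757TWSEGhU6FGR9229LDy5MDbAAp/SYK+K2jN1YzEhI+3j5K4bIKzh8/Ezo+NDzk0RY9jR3hcvVibrHlZwahjMWy4hE2eWG2ItmZdpmK1tXOBosdcEEwZ8slyAyQwLXWDOBD0/JRiR3hgcrR1bMrHZHiwt0qIwXOtIWMuIFciNj1fyoFtotiIWjybmHRVPzlWsa9bRXSG0ILY56+nx2PDz746IYpZynxoAwgw5vbDi4TfltizSlt7bTNBlqhZZ4SgwXnFZsF8BDQ3pMDO5bacYA8gbG05PItnTbu0vD+PYzUj4PSGiVqszqqrkpfO47CjOwCM2/+VN2Edu5hJW4N2UpCfdH2dj1uAhoVewqyWGEufI2gvxBZhwsDsqqLkbrTHOmiXwx+nmu6qXdT50Jnp0dTmm4TP3MBAVfe9Dh57/8zNSLfGfJmNSXdzUSgteCMin9tALZpVdEJmPrSlMICyddiEnm7Q2Z/gLEzQZ6Dy0vnYLEiBT6Cb3YeHyQBC1fbujFDGHg9C/vzNMiqNt3B2YCtrhEN/is/I3O/mPTO0gFSjLasuFD4037NcG1g+vqRESbRJKHMo6b9CXSctOj0hOlYk1IXmV3Y02g05FXJi/e/AMSiDtY6bWjGqzmbGT+teo7dBYC9pVEV33Go1IDo6mfooGV1nTLhsxjowUIJGlKBKbI+gZT23arbLhCiYeXU5MC1+/8VkFk8N0WoXdGMrQBkfVcRG09uBpGNDNUAiKRAR1sl/QaW4sO24QieOJktaxrV8eJ+Kf6CFfkY5NWwmTnM4bDl1cqJDDiIv/+HMFHSe3pXKXmramLHro9rj0Wi/vEiNpCOZt617at+CZrV7e5wrFCs2OD6EpM6ToHJWg2ZHoGKqtnybNIFVMmFvp3D5KwD1/vrNb0/zG5kuoJwyfG4/fVUpeR8Vw6cuP0qk1PT3O2PHulyfg8fHHGGXTGCThbhEvGyNh2SZZkxJl35KoVtEG19FrLdrHBVE/PWJeQVH4m2EVnUxWjslw3xEl+D/nbT+ynP2Kqx296y4HaHYuG/ZXTqrNWmVfrS7kUpSkDxQY2qtmK/Kqr3gZGvTQmQccCpIPKg4/mMxkjq56qnvq+77MZj/nkwSPhQAjv9QXzFdzf9eozm4PZpBuCO0M4o6MY9WgFKys5PIbEyfvdZzO1Qqbjgm"/>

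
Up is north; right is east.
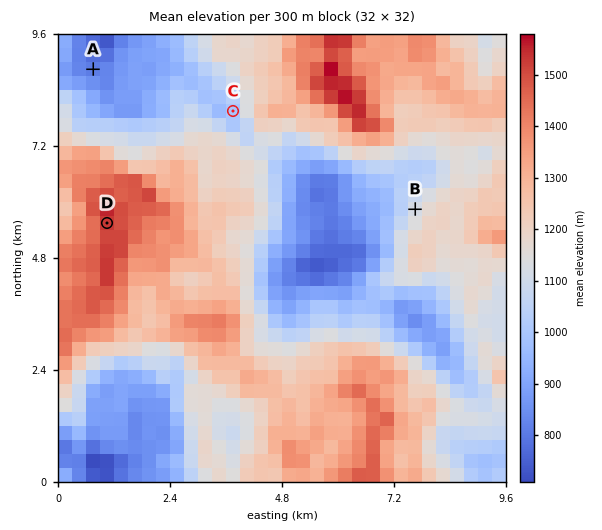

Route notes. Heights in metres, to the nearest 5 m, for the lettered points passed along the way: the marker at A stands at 810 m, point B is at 1120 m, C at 990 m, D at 1540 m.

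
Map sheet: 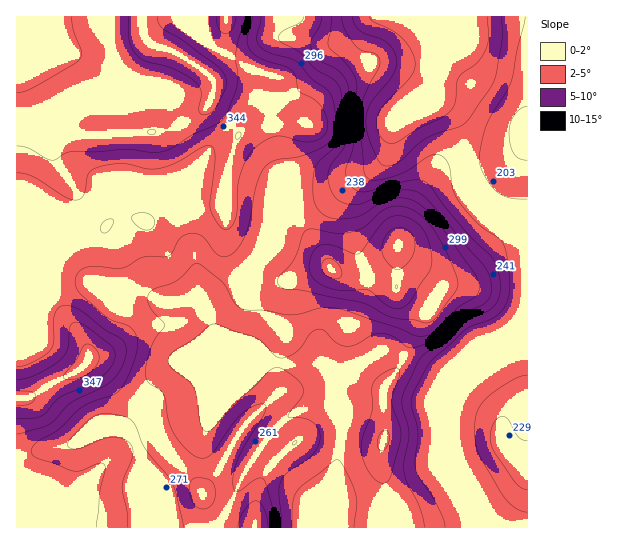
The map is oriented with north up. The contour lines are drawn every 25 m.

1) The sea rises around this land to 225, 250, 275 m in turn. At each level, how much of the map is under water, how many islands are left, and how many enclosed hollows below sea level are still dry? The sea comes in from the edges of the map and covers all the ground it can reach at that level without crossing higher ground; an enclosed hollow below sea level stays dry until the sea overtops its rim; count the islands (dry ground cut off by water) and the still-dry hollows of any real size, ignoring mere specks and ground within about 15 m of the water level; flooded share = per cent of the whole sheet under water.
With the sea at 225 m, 24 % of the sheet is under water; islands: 0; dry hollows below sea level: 0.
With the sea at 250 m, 35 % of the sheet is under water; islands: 1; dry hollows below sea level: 0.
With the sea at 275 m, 48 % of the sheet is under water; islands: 0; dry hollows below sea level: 0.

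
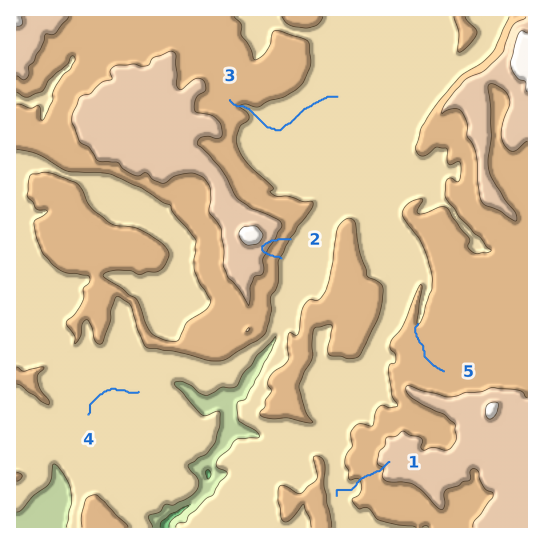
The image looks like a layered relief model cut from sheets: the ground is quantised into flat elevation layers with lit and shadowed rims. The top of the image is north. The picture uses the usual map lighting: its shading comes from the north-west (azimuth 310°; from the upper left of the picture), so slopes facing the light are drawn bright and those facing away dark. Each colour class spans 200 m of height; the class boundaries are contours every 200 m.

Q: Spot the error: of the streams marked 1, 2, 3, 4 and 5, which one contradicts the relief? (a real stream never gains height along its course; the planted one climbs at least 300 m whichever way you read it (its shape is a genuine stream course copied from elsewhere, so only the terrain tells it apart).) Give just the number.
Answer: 2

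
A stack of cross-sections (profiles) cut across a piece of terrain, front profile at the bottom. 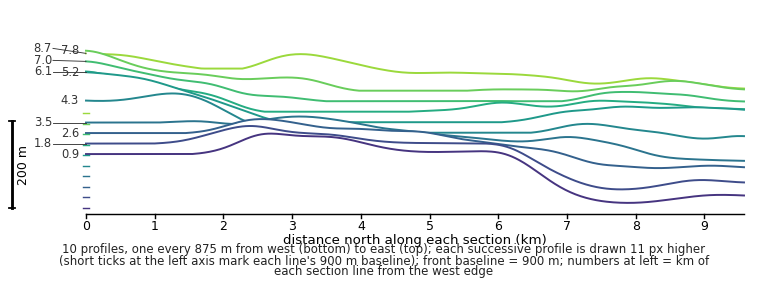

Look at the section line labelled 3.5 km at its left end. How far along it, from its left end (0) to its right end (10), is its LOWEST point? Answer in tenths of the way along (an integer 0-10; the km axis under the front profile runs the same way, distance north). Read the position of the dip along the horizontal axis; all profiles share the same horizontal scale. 10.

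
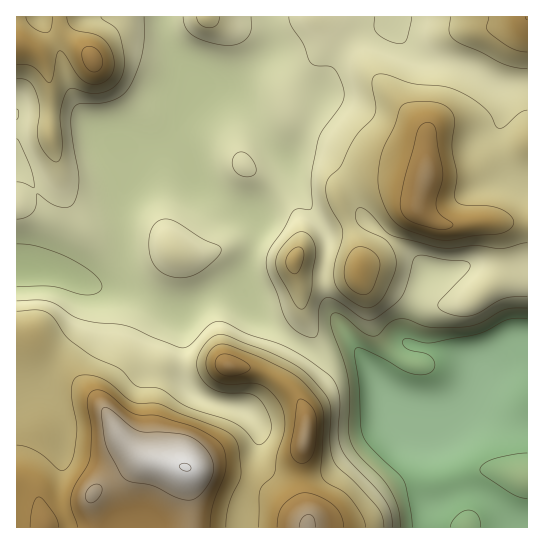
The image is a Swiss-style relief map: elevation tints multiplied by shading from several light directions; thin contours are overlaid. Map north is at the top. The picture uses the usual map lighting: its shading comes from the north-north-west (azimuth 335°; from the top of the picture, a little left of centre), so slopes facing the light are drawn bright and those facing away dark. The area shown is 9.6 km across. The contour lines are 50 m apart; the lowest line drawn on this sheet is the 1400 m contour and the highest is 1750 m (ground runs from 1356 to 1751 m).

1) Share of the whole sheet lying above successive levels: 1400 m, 90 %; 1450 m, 86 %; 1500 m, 57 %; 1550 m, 37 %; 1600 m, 20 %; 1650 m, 9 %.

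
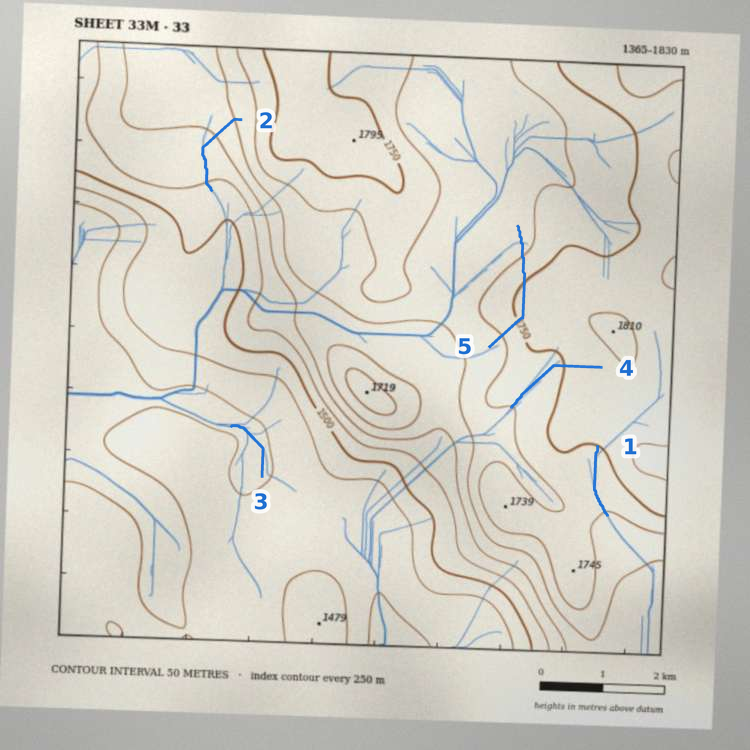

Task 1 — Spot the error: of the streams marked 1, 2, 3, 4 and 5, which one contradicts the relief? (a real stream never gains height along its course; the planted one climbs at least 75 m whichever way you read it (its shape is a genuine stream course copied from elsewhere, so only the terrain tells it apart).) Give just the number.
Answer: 5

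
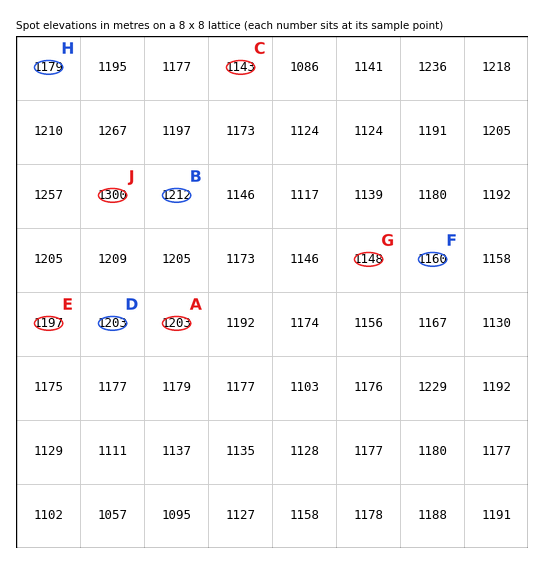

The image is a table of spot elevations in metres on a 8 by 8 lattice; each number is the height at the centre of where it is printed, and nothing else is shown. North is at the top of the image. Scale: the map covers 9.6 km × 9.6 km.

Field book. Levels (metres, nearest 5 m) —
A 1205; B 1210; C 1145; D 1205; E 1195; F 1160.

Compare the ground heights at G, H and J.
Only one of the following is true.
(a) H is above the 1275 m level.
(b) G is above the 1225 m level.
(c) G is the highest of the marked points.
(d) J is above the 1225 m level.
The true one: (d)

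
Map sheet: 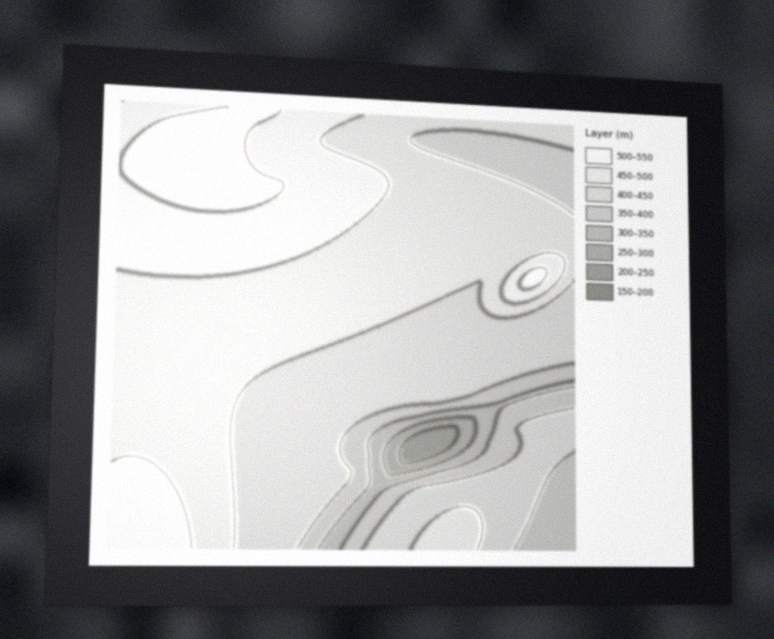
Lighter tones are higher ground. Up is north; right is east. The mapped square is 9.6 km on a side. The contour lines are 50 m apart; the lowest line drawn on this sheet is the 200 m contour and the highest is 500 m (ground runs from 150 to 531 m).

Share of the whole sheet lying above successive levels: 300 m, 96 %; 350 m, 88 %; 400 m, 60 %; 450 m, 23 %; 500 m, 6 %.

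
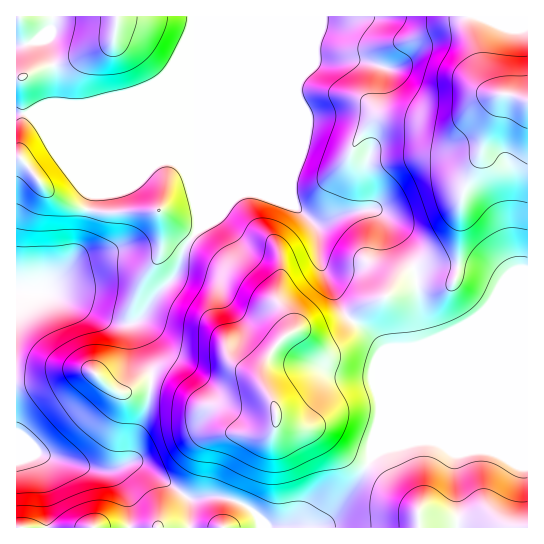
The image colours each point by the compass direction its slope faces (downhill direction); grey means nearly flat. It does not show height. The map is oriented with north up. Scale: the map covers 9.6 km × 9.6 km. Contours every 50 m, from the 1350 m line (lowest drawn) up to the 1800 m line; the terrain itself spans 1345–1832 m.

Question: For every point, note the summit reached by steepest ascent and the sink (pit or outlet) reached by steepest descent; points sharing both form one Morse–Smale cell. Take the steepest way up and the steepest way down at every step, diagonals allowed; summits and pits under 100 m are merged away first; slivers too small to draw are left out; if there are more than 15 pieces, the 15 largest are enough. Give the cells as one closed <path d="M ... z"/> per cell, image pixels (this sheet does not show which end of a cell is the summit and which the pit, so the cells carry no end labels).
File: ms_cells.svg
<path d="M527 16l-332 1 0 188 4 22 2 1 9-8 24-24 9-4 10 0 22 5 19 8 21 20 2 5 4 36 20 43 8 10 21 14 13 16 0 5-7 15 0 21 4 11 0 18-8 24-1 16-12 20-26 34-11 11-8 4 214-1z"/><path d="M253 192l-10 0-9 4-38 35-11 15-6 21-7 12-16 15-15 23-12 6 6 7 6 23 10 18 0 19-7 27-8 17-3 19-5 9 15 3 46 34 34-2 14 4 14 8 6 6 5 13 51 0 9-4 11-11 26-34 12-20 1-16 8-24 0-18-4-11 0-21 7-15 0-5-13-16-21-14-8-10-20-43-2-12 0-20-4-9-21-20-19-8z"/><path d="M194 16l-178 1 1 274 29 1 64 29 19 3 12-7 15-23 19-19 10-29 14-17-4-24z"/><path d="M25 291l-9 0 0 236 245 1 0-5-4-8-6-6-14-8-14-4-34 2-46-34-6-2-10 0 6-10 3-19 8-17 7-27 0-19-10-18-8-26-4-3-10 0-16-5-53-26z"/>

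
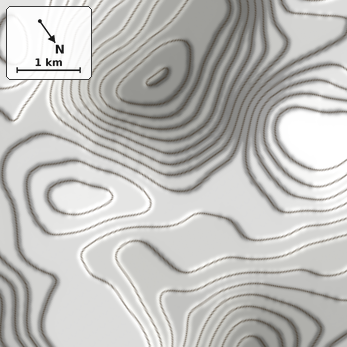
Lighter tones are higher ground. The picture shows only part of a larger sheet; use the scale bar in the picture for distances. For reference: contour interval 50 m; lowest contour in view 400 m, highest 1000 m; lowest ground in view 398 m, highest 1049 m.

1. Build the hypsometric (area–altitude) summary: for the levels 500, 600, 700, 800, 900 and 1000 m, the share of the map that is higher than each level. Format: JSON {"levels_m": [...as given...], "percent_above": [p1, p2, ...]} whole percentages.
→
{"levels_m": [500, 600, 700, 800, 900, 1000], "percent_above": [92, 81, 67, 39, 10, 3]}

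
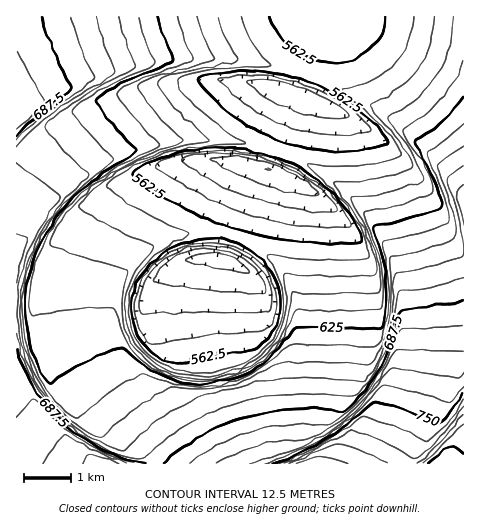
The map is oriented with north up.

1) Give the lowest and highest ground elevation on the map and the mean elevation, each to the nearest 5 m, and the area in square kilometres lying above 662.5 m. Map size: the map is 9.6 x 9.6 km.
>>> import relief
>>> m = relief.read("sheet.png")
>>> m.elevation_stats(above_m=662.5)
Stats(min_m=505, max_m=825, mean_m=620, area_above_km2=23.4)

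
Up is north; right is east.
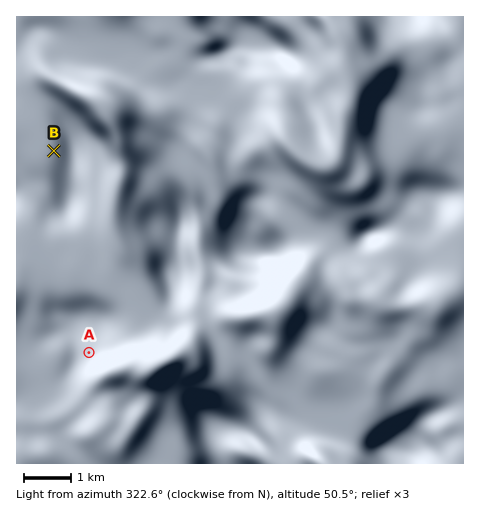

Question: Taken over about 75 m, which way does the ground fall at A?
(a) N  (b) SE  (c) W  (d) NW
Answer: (d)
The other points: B E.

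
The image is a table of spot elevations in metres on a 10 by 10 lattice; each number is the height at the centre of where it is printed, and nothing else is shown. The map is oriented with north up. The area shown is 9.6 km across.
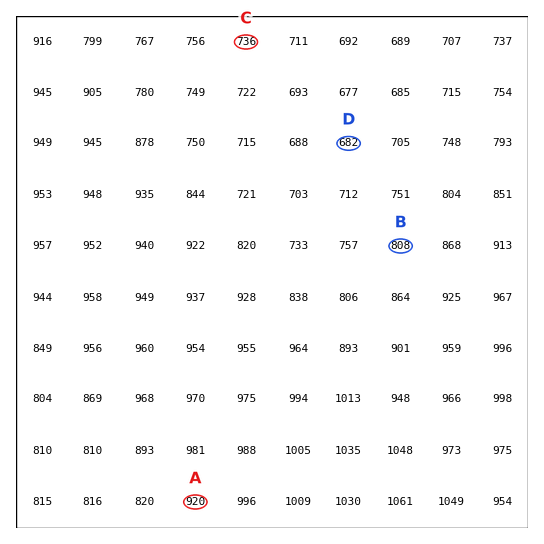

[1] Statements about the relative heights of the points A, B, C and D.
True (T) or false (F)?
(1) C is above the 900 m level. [F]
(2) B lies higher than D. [T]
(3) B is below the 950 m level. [T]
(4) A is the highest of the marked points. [T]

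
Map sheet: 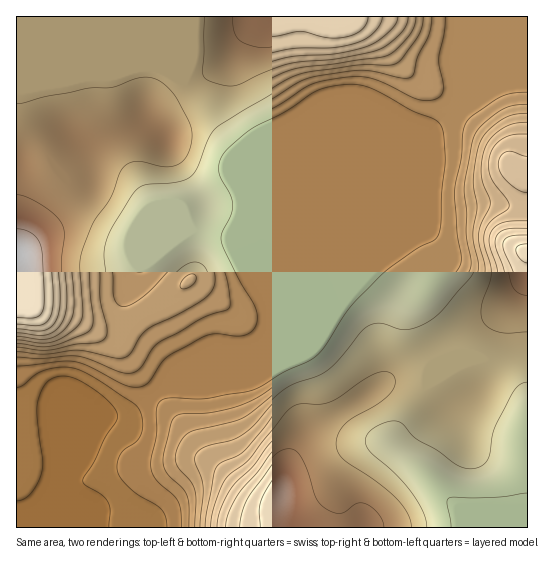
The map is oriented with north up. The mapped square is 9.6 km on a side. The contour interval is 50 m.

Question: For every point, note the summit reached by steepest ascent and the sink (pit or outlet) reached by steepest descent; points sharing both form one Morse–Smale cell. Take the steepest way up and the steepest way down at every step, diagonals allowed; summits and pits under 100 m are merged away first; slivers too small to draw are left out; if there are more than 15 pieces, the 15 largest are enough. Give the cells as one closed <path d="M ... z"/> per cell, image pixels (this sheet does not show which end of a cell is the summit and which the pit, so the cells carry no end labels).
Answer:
<path d="M527 16l-511 1 1 511 35-1 0-37 3-12 2-5 6-4 28-27 15-26 19-1 16-11 26-25 86-36 10-10 5-12 99-98 46-19 10-9 4-12-2-8-8-7-13-2 20-20 7-16 42-35 29-12 26-2z"/><path d="M425 229l-106 43-54 53-2 8-10 10-86 36-26 25-16 11-19 1-15 26-28 27-4 2-4 7-3 12 0 37 475 1 1-122-4-16-5-9-17-16-16-6-11 0-29 10-17 15-2-1 6-22-16-28-4-14 0-12 22-34 4-11 0-11-4-9z"/><path d="M527 81l-20 0-32 12-44 36-7 17-20 20 13 2 8 7 2 8-4 12-10 9-46 19-48 48 106-42 10 13 4 9 0 11-4 11-22 34 0 12 4 14 16 28-6 22 2 1 20-16 26-9 11 0 20 9 13 13 5 9 3 15z"/>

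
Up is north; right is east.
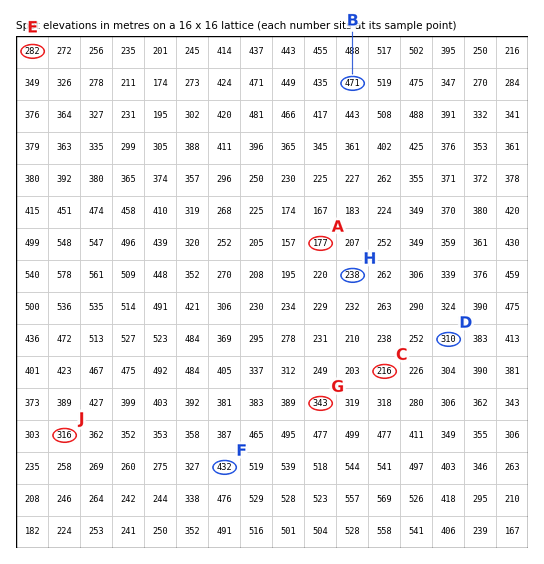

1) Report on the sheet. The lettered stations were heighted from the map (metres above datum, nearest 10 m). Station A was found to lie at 180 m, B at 470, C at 220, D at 310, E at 280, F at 430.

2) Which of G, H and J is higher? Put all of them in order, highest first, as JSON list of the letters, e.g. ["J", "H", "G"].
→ ["G", "J", "H"]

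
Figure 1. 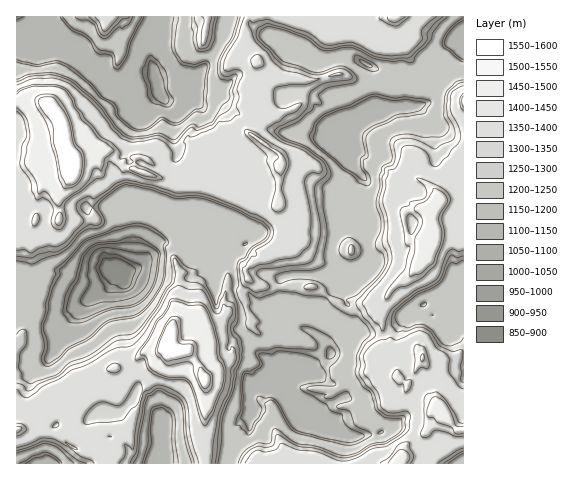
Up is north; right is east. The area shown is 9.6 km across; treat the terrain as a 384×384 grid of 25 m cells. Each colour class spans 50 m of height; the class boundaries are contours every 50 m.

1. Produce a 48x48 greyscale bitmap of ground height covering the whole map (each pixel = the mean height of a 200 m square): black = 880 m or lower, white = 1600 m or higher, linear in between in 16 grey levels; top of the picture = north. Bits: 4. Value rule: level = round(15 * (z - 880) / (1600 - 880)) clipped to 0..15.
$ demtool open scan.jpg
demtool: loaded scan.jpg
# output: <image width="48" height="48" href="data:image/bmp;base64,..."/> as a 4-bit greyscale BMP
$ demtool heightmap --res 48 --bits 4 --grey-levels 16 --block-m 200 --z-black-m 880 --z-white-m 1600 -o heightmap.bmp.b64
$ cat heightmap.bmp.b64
<image width="48" height="48" href="data:image/bmp;base64,Qk32BAAAAAAAAHYAAAAoAAAAMAAAADAAAAABAAQAAAAAAIAEAAATCwAAEwsAABAAAAAAAAAAAAAAABEREQAiIiIAMzMzAERERABVVVUAZmZmAHd3dwCIiIgAmZmZAKqqqgC7u7sAzMzMAN3d3QDu7u4A////AHZVaJqqqodVV4qpd5qqqqqqmaqrzLqqmJh3iaqqqpdVV4qpd4maqpmYd4mqvLqqqaqZqqqqqqhlZ5qpd3eImHd2ZWeImqqqqrqqqqqqqqhlV5qpd3d4h2VVVWZ3eau7vKqqqqqqqqhlV5q5h2Z3dVVVVnd3iKvMy6qqqqqZqqllZ6vKh1VnZVVVZneJqavMyqqqqqqqqql3eKvLl1VnVVVWd3eKqqrMuqmqqqqqqpqIiazcqGVVVVZ3d3eaq6q7qpiaqqqqqqqqqr3suFVVVVZmd3mqq7qqqod4mqqqqqqrzM7suGVVVVVWd4qqu7qqqYd3eJqqu6rM3d3cuXdVVVVWd4qqqruqqYd1Z4iaqqvO7u3MqodVVVZmZ4qqqqyqqYd2VneIqqvO/+3MqYd3d3dmd4mqqqupiIh1VVZ3iJrO/tzLqYiHd3dmd3iaqqqYeId1VVVXd3m9/czLqIiHd3d3d3iamJmHd3d1VURVZnec3czKqIiHd3d3d4mqh3d3d3d2VDM0RVaKzMy5qYh3d3d4iIqqmHd3d3d2VDIiIzRou7uomIiHeIiIiJqqqYd3d3d3VDIiESNHmqqYiImYiIiIh4mquqiHd3d3VUMhABI2iZmHiJqYiIiHd3iau7qod3d3ZUMgAAI1iYh3iKmIiIiHd3eJq8yph4iHdlMgABI1iYh3eJqqmZmId3d4qszKiJmYh1QhIiI1eHd3d4qqqqmIiIiIqszLmaqqqXVDMzNFd3d3d3iaqqqYiIiJqrzLqqqqqpdmVVVWd3d3d3eJqqqYiIeJq7zMqqqquqmIdmZ3d3d3d3eKqqqYd3d5q6zMqqq7y6mYd3d3d3d3d4mqqqqYd3eJq7zLqqqqyqiHd3d3d3d3iaqruqqId3eKq7zMqqq7zKqod3d3iIiZqqqruqmHd3eKqqvMuqrMzcuqmIiJqqqqqqqquqmId3d5qqrLqqvM3uy6qqq7qqqqqqqruqqYd2Z5qquqqrzM3/3Lq8y6qqqqqqqryqqodld5qqqqqrzM7/3Mu7u6qqqqqqqsyqqXZVd4mqqqqrzM7+3Myqqqqqqqqqq8uql1VVZ3mqqZqqzN/9zMqpqqmaqqqqvKmIdVVVZ3iZmImqzN/9y6qHeIeJmqqruph3dVVVZ3iIiIiqzN/syqh1VnZoiJqqqqmIdlVVVmd3d3irze/cqpdVVVVWd4mqqqqph2VVVVVmd4mszv7LqXZVVURVV3iaqqqqiHd2VVVVZ4m8zd3Kl1VVVDRVV3iaqqqqmId3dnd3d3mqu7updlVVUzVVV3eaqqqqmYiHd3d3d3iYmZmHVVVVUzVVVomaqqqqmZqYd3d3d3eHd3dlVVZVU0VWZoqquqmYh4iHZnd3d3d1VVVVVVZ1VFVnd4qqu5h3d3d2eJmYd3dlVVVVVnd1VVV3iHiqqYd3eJiImqqqh3ZVVVVVZ4d2VVV3mYiaqHd4iqqqqqqqqHVVVVVXeKiHVVV4moeKmIiaqqqqqqqqqHZVVVV4iaqYZVV4moeKqqqqqqqqqry6qodg=="/>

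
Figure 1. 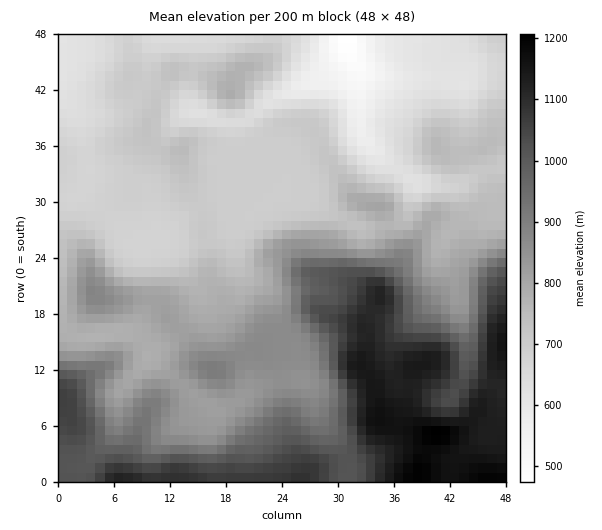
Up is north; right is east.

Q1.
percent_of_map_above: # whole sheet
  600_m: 96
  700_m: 70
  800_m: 46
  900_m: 29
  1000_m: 21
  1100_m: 9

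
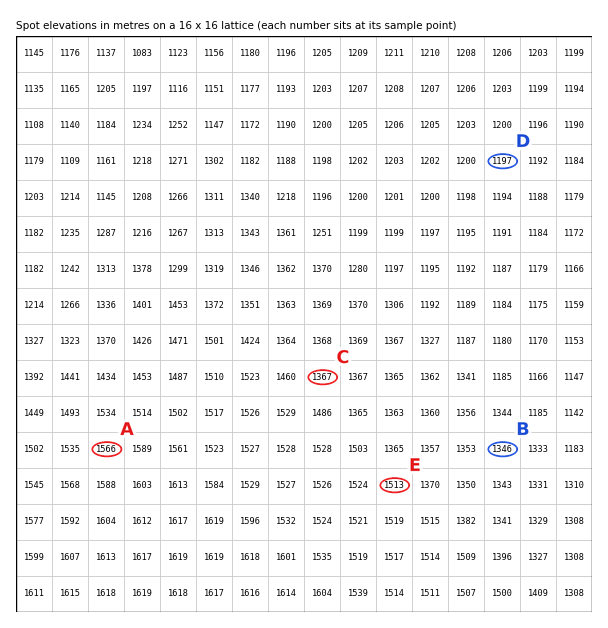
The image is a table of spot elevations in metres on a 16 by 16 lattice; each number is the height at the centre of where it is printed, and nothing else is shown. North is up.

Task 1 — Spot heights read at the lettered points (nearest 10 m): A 1570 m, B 1350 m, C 1370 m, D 1200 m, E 1510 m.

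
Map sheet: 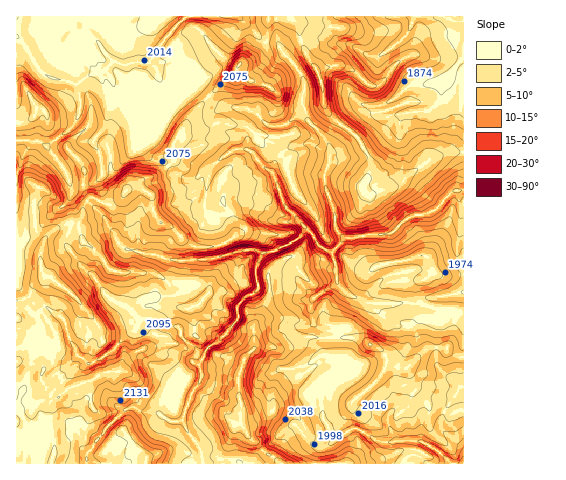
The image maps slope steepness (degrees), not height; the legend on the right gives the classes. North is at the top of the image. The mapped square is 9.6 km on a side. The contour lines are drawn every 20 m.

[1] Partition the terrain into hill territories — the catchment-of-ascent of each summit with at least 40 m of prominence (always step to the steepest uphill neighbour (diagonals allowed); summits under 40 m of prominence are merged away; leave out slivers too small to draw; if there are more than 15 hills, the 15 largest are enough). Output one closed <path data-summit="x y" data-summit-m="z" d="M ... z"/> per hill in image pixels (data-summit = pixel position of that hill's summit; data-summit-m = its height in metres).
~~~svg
<path data-summit="54 280" data-summit-m="2231" d="M186 16l-170 1 0 19 8 9 14 23 10 9 27 7 5 13 0 13-6 14-27 23-8-6-19-1-4 1 1 323 70 0-1-8 2-4 17-22 19-20 8-3 11 5 15 1 15 9 8-1 10-26 11-17-3-15 6-12 22-18 11-14 0-13 24-22 36-3 17 17-4 6 4 21 13 6 18-2 7-9 6-12 0-8-13-8-9-9-1-19-4-12 11-13 21-4 25-1 21-17 15-3 10-4 17-18 12-3-1-132-11 14-13 11-30 4-13 12-17 8-15-1-17 18-11 18-7 6-6-11-17-17-6-3-6 2-11 8-13 0-14-13-10-5-25-2-11-6-13-12-9 4-10 0-11-4-6-6-4-12-7-9 13-20z"/><path data-summit="242 423" data-summit-m="2172" d="M298 281l-25 1-14 4-6 8-7 2-8 10 0 13-11 14-22 18-6 12 3 15-11 17-8 23 3 12 16 21 1 13 112 0 3-13 16-11 2-3-5-4-8-15-1-26 6-10 15-14-13-15-1-21-13-6-2-4-3-18 4-6z"/><path data-summit="370 344" data-summit-m="2062" d="M442 296l-12 1-12 7-39 0-11-1-8-3-1 8-8 15-5 6-17 3 1 21 13 15-15 14-6 10 1 26 11 18 3 1 14-8 7 0 24 13 37-1 16 8 16 15 13-1 0-15-17-13-6-9 1-9 4-10 16-21-18-13-8-12 1-32 7-17-2-6z"/><path data-summit="316 69" data-summit-m="2067" d="M448 16l-34 0-10 22-25 18-10 0-16-11-14-2-8-12 1-10 4-5-97 1 24 23 14 3 20 25 7 13-2 23 4 14 24 29 17-24 17-18 15 1 7-2 23-18 26-2 17-13 12-15 0-37-6 3-7-2z"/><path data-summit="239 64" data-summit-m="2142" d="M238 16l-51 0-7 6-17 19-13 20 6 7 5 14 6 6 11 4 10 0 9-4 13 12 11 6 25 2 10 5 14 13 16-2 11-8 9 3 0-6-4-9 2-23-4-10-23-28-14-3z"/><path data-summit="421 256" data-summit-m="2000" d="M463 190l-11 2-17 18-10 4-15 3-21 17-46 5-11 13 4 12 1 19 3 4 9 8 15 7 15 2 39 0 12-7 33-5z"/><path data-summit="146 459" data-summit-m="2173" d="M133 407l-9 3-19 20-19 26 2 8 115-1-1-12-16-21-4-10-9 2-15-9-15-1z"/><path data-summit="36 110" data-summit-m="2128" d="M17 37l-1 103 23 1 8 6 27-23 6-14-1-18-4-8-30-10-7-6-14-23z"/>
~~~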